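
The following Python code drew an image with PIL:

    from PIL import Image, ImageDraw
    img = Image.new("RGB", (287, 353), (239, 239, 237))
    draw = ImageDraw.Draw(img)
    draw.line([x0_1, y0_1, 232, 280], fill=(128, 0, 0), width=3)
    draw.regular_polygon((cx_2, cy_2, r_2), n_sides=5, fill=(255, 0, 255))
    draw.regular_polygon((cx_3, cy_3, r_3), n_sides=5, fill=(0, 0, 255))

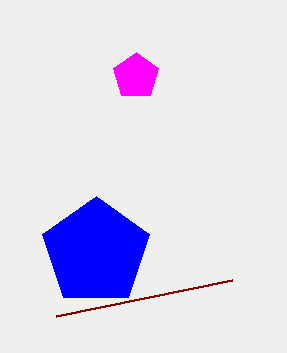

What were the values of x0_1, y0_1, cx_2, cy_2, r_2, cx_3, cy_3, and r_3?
x0_1 = 56
y0_1 = 316
cx_2 = 136
cy_2 = 76
r_2 = 24
cx_3 = 96
cy_3 = 252
r_3 = 56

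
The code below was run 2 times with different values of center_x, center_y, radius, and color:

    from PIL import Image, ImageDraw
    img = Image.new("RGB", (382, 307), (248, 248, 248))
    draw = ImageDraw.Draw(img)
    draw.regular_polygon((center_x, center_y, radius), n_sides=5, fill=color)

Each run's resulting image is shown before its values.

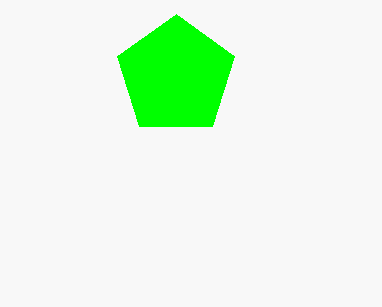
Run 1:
center_x = 176
center_y = 76
radius = 62
color = 'lime'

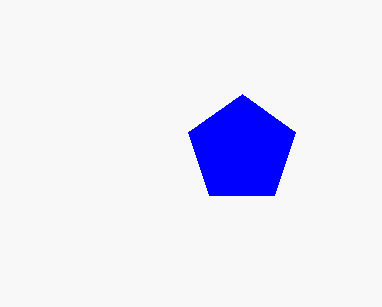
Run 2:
center_x = 242
center_y = 150
radius = 56
color = 'blue'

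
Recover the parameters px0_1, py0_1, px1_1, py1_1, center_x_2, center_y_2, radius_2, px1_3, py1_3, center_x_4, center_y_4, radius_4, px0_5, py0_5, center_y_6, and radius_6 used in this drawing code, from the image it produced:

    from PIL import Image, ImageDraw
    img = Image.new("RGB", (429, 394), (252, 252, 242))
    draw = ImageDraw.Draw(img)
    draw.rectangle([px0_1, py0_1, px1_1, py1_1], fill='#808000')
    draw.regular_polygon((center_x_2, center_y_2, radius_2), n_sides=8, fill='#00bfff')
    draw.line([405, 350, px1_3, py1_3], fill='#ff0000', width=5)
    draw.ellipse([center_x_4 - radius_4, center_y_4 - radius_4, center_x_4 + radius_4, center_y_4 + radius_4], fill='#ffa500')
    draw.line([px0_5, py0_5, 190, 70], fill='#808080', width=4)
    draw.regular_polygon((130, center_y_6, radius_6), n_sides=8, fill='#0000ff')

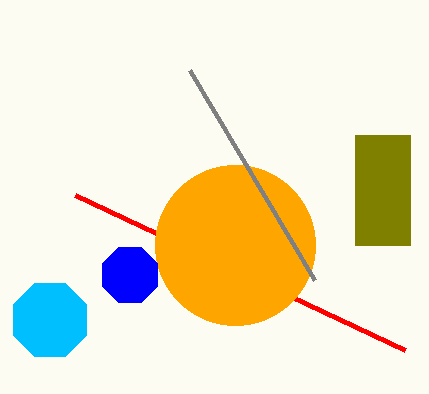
px0_1 = 355
py0_1 = 135
px1_1 = 410
py1_1 = 245
center_x_2 = 50
center_y_2 = 320
radius_2 = 40
px1_3 = 75
py1_3 = 195
center_x_4 = 235
center_y_4 = 245
radius_4 = 80
px0_5 = 315
py0_5 = 280
center_y_6 = 275
radius_6 = 30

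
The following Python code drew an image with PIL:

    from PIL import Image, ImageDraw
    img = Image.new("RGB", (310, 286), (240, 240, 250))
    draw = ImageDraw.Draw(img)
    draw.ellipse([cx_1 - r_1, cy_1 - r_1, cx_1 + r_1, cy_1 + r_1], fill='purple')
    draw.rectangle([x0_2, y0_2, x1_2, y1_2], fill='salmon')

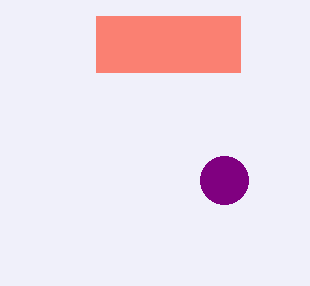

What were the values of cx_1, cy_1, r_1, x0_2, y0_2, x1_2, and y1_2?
cx_1 = 224
cy_1 = 180
r_1 = 24
x0_2 = 96
y0_2 = 16
x1_2 = 240
y1_2 = 72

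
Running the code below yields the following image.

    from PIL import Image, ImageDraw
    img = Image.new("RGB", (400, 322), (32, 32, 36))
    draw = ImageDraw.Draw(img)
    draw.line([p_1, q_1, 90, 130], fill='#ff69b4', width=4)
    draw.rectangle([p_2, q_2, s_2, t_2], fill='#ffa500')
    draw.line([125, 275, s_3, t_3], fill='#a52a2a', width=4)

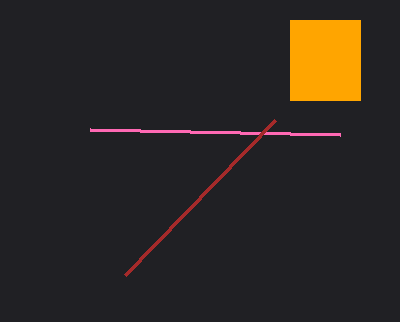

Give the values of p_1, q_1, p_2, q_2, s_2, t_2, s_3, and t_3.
p_1 = 340
q_1 = 135
p_2 = 290
q_2 = 20
s_2 = 360
t_2 = 100
s_3 = 275
t_3 = 120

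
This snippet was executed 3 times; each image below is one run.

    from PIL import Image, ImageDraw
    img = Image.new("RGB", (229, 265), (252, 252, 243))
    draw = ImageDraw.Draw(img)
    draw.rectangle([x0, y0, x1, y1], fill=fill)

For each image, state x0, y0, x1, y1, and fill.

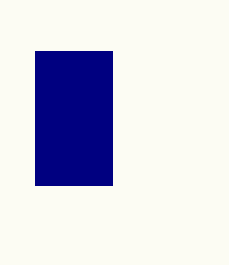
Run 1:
x0 = 35, y0 = 51, x1 = 112, y1 = 185, fill = 'navy'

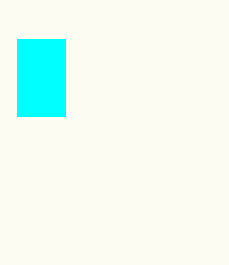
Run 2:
x0 = 17
y0 = 39
x1 = 65
y1 = 116
fill = 'cyan'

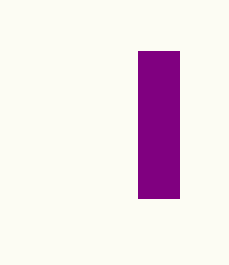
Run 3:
x0 = 138, y0 = 51, x1 = 179, y1 = 198, fill = 'purple'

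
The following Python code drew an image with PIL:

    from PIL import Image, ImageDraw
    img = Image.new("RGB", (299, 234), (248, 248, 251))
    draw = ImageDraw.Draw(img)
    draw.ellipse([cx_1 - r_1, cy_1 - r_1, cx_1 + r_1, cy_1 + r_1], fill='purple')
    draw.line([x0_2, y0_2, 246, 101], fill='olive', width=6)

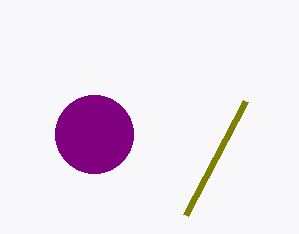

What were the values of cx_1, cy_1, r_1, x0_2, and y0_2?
cx_1 = 94
cy_1 = 134
r_1 = 39
x0_2 = 186
y0_2 = 215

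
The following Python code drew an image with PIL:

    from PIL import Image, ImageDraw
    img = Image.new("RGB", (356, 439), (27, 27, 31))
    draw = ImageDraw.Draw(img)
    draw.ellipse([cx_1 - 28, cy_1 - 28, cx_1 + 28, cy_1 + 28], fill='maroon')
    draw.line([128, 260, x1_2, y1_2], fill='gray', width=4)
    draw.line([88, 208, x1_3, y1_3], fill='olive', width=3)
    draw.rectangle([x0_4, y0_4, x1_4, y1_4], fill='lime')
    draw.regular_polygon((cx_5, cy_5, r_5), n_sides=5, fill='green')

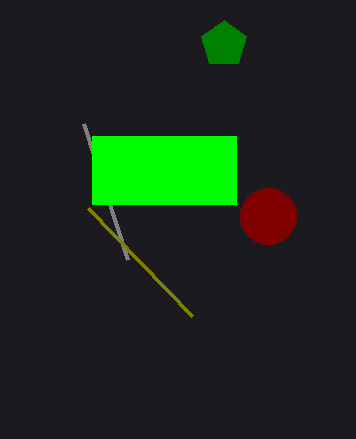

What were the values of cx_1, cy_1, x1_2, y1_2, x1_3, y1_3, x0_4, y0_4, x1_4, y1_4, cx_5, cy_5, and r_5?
cx_1 = 268; cy_1 = 216; x1_2 = 84; y1_2 = 124; x1_3 = 192; y1_3 = 316; x0_4 = 92; y0_4 = 136; x1_4 = 236; y1_4 = 204; cx_5 = 224; cy_5 = 44; r_5 = 24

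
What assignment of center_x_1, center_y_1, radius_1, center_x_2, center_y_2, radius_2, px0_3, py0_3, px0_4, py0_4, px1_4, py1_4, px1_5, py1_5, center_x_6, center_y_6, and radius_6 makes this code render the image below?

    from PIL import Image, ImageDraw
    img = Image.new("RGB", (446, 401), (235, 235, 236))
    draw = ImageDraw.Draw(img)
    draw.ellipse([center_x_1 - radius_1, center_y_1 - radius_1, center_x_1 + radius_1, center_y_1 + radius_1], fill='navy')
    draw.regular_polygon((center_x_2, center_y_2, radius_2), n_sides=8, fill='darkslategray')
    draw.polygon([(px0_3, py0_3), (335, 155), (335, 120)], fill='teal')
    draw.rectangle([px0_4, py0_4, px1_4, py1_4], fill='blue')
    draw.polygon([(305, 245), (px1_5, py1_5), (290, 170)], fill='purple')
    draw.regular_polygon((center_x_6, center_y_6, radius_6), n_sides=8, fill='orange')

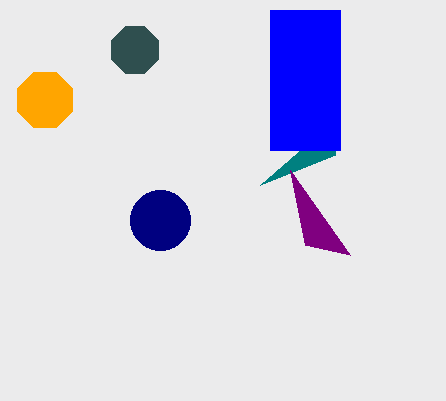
center_x_1 = 160, center_y_1 = 220, radius_1 = 30, center_x_2 = 135, center_y_2 = 50, radius_2 = 25, px0_3 = 260, py0_3 = 185, px0_4 = 270, py0_4 = 10, px1_4 = 340, py1_4 = 150, px1_5 = 350, py1_5 = 255, center_x_6 = 45, center_y_6 = 100, radius_6 = 30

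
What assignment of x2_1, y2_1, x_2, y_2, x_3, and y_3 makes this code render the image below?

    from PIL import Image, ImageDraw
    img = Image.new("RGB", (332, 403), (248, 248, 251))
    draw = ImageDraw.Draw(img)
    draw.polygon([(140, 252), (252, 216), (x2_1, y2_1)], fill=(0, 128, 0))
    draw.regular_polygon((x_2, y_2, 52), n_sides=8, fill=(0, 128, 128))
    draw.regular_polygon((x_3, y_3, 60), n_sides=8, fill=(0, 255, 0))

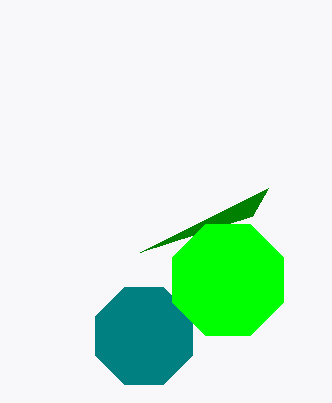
x2_1 = 268; y2_1 = 188; x_2 = 144; y_2 = 336; x_3 = 228; y_3 = 280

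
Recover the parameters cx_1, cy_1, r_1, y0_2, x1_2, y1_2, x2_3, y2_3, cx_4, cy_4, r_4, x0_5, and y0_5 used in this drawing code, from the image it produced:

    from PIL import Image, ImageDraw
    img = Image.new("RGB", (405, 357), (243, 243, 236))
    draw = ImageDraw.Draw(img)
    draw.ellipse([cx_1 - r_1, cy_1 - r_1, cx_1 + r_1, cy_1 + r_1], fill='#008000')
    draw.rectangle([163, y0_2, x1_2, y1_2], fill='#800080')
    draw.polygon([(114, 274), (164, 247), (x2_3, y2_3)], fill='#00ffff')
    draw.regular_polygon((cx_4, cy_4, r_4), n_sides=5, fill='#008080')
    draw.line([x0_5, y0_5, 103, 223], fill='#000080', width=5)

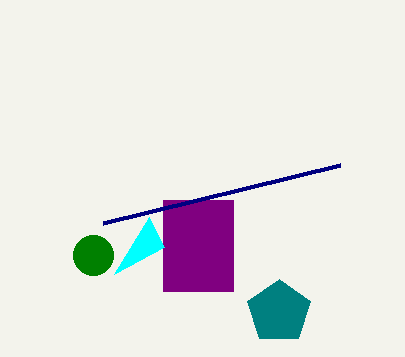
cx_1 = 93
cy_1 = 255
r_1 = 20
y0_2 = 200
x1_2 = 233
y1_2 = 291
x2_3 = 149
y2_3 = 217
cx_4 = 279
cy_4 = 312
r_4 = 33
x0_5 = 340
y0_5 = 165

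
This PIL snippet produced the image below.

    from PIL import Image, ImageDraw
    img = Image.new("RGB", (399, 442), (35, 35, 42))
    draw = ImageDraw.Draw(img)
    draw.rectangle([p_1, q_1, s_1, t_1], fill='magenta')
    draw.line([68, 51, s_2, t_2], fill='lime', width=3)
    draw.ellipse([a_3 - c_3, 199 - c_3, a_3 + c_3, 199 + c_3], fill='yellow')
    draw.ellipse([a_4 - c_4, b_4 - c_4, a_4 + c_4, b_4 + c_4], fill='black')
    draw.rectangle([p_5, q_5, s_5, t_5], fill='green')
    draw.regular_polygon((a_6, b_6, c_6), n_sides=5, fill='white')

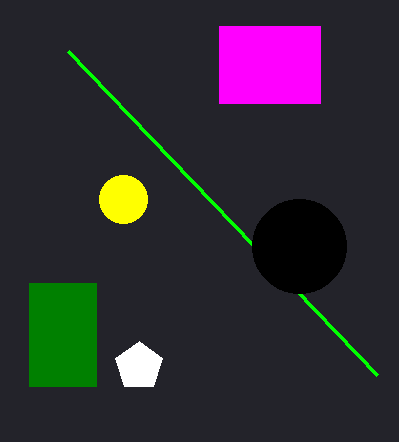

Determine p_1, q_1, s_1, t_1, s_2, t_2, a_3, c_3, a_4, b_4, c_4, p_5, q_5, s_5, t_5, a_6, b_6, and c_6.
p_1 = 219; q_1 = 26; s_1 = 320; t_1 = 103; s_2 = 377; t_2 = 375; a_3 = 123; c_3 = 24; a_4 = 299; b_4 = 246; c_4 = 47; p_5 = 29; q_5 = 283; s_5 = 96; t_5 = 386; a_6 = 139; b_6 = 366; c_6 = 25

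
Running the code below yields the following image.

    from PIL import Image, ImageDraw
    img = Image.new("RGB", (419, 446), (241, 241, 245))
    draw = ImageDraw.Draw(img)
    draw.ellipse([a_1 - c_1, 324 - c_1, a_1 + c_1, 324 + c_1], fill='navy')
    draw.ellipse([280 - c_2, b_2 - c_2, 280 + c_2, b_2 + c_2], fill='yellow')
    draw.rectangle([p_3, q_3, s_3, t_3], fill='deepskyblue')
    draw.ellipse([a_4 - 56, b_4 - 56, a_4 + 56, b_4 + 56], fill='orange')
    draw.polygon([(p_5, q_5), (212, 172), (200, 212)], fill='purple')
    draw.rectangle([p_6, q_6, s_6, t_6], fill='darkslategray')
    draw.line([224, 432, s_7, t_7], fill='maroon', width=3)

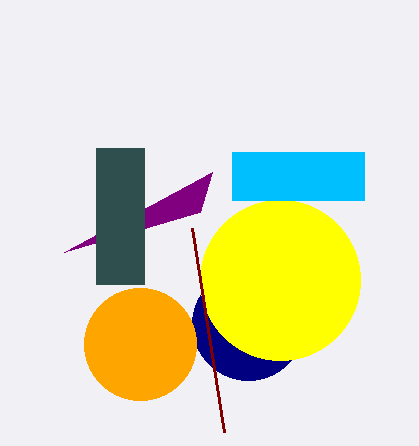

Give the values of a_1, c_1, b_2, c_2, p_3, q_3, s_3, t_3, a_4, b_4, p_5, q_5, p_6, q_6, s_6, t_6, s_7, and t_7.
a_1 = 248; c_1 = 56; b_2 = 280; c_2 = 80; p_3 = 232; q_3 = 152; s_3 = 364; t_3 = 200; a_4 = 140; b_4 = 344; p_5 = 64; q_5 = 252; p_6 = 96; q_6 = 148; s_6 = 144; t_6 = 284; s_7 = 192; t_7 = 228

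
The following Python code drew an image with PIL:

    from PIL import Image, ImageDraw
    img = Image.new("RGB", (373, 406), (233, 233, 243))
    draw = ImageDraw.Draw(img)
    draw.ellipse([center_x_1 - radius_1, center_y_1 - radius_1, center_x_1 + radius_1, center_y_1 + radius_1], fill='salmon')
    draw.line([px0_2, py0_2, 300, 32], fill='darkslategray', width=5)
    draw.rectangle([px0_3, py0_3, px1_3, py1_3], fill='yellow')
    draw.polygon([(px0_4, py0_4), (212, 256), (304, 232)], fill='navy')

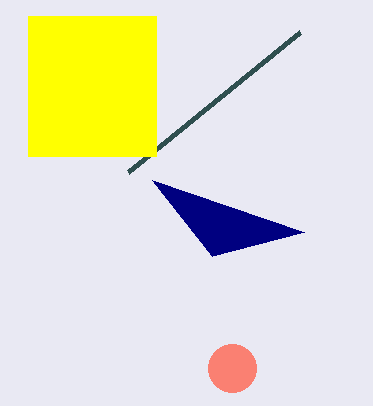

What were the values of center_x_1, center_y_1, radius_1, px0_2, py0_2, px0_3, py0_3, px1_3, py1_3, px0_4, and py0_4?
center_x_1 = 232
center_y_1 = 368
radius_1 = 24
px0_2 = 128
py0_2 = 172
px0_3 = 28
py0_3 = 16
px1_3 = 156
py1_3 = 156
px0_4 = 152
py0_4 = 180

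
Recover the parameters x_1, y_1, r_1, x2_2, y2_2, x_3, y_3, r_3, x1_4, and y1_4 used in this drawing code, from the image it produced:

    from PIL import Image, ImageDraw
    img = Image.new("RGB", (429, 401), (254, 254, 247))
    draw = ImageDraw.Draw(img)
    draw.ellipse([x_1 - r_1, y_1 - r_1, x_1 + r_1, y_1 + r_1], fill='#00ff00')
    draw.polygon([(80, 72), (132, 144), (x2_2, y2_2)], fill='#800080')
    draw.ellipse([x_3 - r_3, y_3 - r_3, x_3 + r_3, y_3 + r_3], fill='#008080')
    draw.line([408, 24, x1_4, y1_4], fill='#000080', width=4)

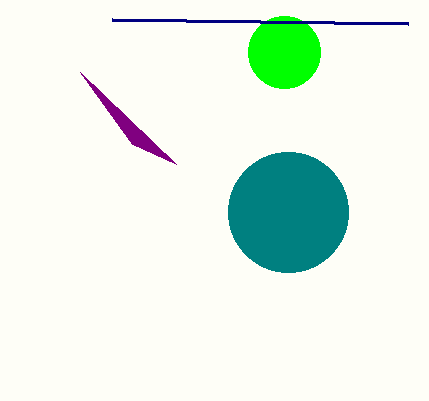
x_1 = 284, y_1 = 52, r_1 = 36, x2_2 = 176, y2_2 = 164, x_3 = 288, y_3 = 212, r_3 = 60, x1_4 = 112, y1_4 = 20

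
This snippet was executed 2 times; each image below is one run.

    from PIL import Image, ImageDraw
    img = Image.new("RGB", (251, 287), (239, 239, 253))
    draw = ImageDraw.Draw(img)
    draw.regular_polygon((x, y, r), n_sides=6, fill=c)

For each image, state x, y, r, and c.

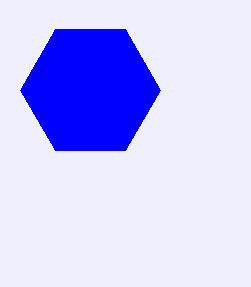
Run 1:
x = 90; y = 90; r = 70; c = 'blue'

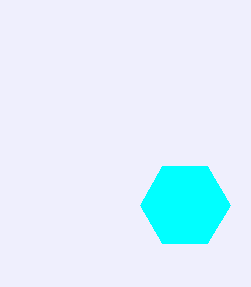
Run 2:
x = 185, y = 205, r = 45, c = 'cyan'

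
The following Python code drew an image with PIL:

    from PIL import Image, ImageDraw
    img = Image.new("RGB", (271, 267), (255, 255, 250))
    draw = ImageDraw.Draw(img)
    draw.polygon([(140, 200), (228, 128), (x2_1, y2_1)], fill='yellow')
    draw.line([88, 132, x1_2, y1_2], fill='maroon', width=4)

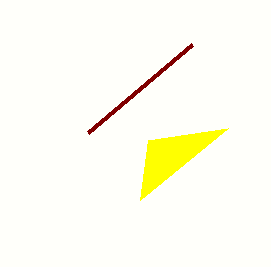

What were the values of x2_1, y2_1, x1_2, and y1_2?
x2_1 = 148
y2_1 = 140
x1_2 = 192
y1_2 = 44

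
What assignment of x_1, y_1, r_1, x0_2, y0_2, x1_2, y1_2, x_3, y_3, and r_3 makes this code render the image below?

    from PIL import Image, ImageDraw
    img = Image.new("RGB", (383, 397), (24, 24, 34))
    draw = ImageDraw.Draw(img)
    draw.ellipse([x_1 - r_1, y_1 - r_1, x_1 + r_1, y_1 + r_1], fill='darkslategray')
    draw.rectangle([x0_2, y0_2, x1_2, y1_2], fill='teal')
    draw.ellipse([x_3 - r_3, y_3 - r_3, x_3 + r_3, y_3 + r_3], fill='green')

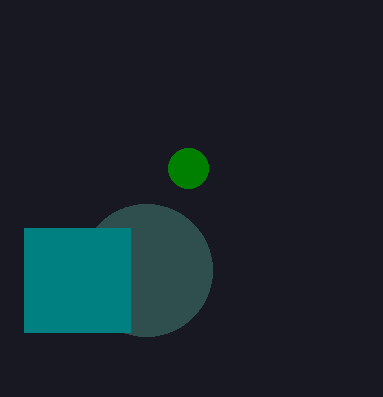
x_1 = 146
y_1 = 270
r_1 = 66
x0_2 = 24
y0_2 = 228
x1_2 = 130
y1_2 = 332
x_3 = 188
y_3 = 168
r_3 = 20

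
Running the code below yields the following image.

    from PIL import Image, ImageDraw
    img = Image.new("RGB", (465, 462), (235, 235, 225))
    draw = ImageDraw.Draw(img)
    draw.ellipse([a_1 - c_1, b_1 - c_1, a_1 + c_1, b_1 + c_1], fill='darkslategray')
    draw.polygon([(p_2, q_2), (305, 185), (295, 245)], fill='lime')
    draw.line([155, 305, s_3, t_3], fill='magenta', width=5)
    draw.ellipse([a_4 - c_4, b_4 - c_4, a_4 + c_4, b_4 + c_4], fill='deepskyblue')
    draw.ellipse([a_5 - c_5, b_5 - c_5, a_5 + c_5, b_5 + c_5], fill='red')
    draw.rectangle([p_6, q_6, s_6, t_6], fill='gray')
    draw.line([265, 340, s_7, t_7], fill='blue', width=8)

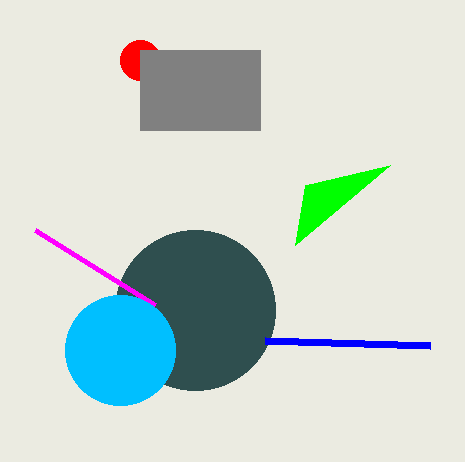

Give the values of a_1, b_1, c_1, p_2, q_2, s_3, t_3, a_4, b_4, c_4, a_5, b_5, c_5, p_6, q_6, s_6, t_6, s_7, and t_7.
a_1 = 195
b_1 = 310
c_1 = 80
p_2 = 390
q_2 = 165
s_3 = 35
t_3 = 230
a_4 = 120
b_4 = 350
c_4 = 55
a_5 = 140
b_5 = 60
c_5 = 20
p_6 = 140
q_6 = 50
s_6 = 260
t_6 = 130
s_7 = 430
t_7 = 345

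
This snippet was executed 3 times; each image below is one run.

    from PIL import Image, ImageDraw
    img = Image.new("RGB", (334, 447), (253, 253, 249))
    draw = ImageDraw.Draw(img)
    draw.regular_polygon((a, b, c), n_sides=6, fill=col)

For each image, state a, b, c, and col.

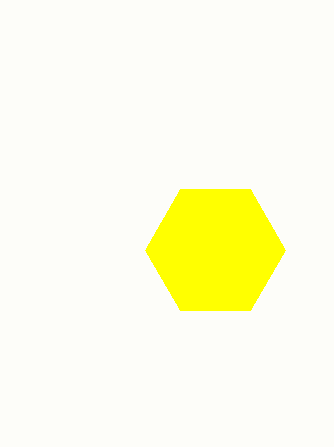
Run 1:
a = 215; b = 250; c = 70; col = 'yellow'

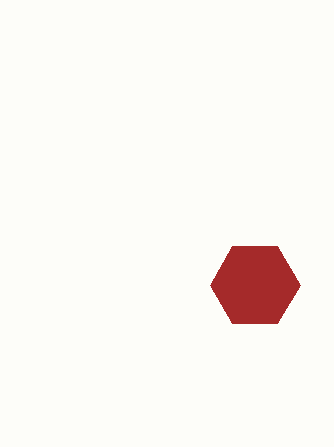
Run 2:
a = 255, b = 285, c = 45, col = 'brown'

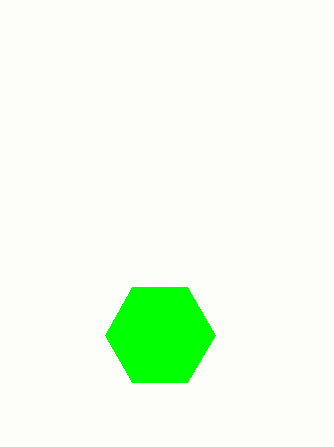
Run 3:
a = 160; b = 335; c = 55; col = 'lime'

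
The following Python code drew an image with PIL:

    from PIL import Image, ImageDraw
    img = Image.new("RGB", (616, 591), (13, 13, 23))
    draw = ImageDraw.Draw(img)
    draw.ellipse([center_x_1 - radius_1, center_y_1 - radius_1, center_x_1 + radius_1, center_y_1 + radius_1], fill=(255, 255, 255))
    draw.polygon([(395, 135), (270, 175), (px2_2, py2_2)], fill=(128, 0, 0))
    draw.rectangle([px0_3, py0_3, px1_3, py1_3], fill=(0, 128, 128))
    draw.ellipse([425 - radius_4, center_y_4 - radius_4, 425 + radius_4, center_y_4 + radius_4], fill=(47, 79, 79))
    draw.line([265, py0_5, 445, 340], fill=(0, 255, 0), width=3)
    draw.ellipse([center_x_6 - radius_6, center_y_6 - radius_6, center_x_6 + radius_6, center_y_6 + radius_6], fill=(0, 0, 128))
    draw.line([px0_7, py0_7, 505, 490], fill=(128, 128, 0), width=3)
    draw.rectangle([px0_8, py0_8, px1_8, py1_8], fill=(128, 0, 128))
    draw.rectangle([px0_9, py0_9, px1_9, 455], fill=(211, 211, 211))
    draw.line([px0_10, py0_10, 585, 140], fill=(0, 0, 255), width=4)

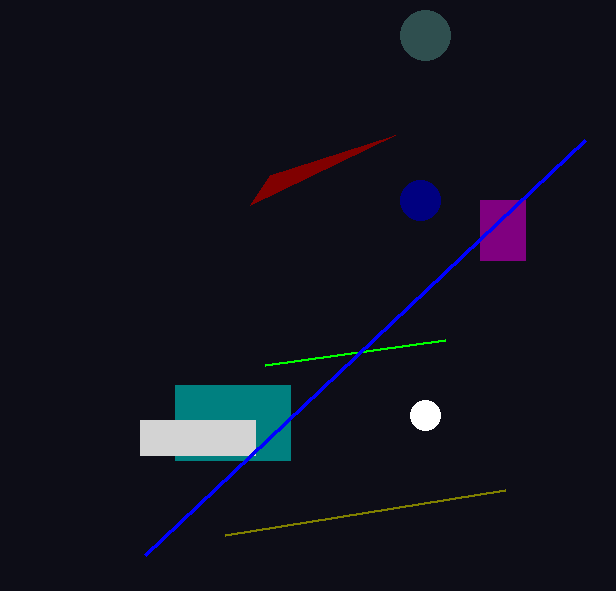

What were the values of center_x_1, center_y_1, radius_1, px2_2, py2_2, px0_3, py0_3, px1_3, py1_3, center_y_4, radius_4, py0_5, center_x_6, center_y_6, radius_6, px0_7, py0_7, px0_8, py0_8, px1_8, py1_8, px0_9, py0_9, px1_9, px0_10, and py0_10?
center_x_1 = 425; center_y_1 = 415; radius_1 = 15; px2_2 = 250; py2_2 = 205; px0_3 = 175; py0_3 = 385; px1_3 = 290; py1_3 = 460; center_y_4 = 35; radius_4 = 25; py0_5 = 365; center_x_6 = 420; center_y_6 = 200; radius_6 = 20; px0_7 = 225; py0_7 = 535; px0_8 = 480; py0_8 = 200; px1_8 = 525; py1_8 = 260; px0_9 = 140; py0_9 = 420; px1_9 = 255; px0_10 = 145; py0_10 = 555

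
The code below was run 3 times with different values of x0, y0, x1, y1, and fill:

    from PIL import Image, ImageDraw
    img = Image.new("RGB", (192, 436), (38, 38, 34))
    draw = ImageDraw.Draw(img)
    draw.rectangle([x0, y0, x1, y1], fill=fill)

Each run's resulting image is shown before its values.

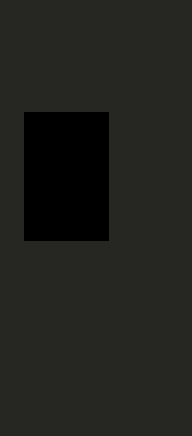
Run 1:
x0 = 24, y0 = 112, x1 = 108, y1 = 240, fill = 'black'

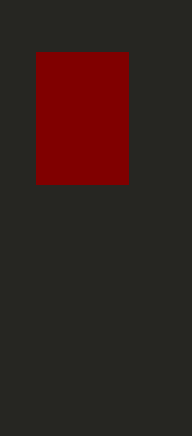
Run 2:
x0 = 36, y0 = 52, x1 = 128, y1 = 184, fill = 'maroon'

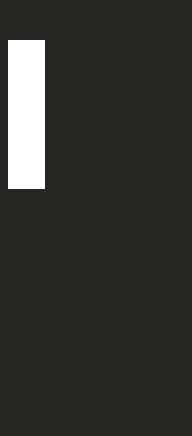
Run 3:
x0 = 8
y0 = 40
x1 = 44
y1 = 188
fill = 'white'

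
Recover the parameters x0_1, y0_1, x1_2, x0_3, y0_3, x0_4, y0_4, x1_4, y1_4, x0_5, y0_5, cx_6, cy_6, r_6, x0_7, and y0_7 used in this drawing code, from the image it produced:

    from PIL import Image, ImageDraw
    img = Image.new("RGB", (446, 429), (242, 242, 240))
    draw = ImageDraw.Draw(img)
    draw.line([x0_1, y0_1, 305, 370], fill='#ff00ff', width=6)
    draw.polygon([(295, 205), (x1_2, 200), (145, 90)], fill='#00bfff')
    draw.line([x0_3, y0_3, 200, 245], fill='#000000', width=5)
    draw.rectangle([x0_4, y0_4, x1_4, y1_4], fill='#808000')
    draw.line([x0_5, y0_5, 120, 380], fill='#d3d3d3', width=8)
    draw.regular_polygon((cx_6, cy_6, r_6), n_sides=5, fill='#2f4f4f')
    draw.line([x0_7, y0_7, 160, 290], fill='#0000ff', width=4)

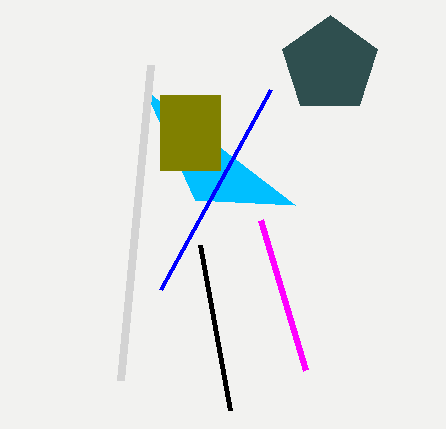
x0_1 = 260; y0_1 = 220; x1_2 = 195; x0_3 = 230; y0_3 = 410; x0_4 = 160; y0_4 = 95; x1_4 = 220; y1_4 = 170; x0_5 = 150; y0_5 = 65; cx_6 = 330; cy_6 = 65; r_6 = 50; x0_7 = 270; y0_7 = 90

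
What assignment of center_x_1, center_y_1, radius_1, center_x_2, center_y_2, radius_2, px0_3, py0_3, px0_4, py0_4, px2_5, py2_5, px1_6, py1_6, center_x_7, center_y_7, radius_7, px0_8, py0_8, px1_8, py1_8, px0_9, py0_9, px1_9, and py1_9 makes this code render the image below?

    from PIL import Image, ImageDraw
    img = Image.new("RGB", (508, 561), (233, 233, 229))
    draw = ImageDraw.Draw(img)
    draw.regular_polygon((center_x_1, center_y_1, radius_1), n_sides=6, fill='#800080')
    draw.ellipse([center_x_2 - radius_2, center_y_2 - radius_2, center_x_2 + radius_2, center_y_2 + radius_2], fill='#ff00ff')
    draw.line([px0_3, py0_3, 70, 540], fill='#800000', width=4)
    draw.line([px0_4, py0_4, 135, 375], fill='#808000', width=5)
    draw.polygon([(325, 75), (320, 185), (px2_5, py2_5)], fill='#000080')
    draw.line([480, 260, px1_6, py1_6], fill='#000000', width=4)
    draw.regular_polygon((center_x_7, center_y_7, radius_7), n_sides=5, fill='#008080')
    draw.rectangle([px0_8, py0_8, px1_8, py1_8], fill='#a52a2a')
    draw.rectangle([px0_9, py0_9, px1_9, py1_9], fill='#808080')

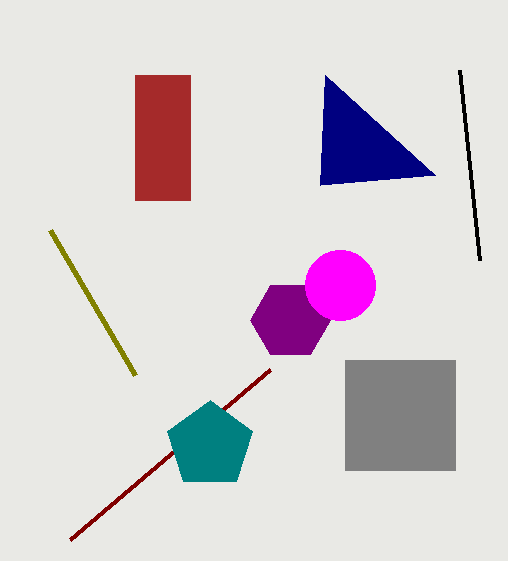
center_x_1 = 290, center_y_1 = 320, radius_1 = 40, center_x_2 = 340, center_y_2 = 285, radius_2 = 35, px0_3 = 270, py0_3 = 370, px0_4 = 50, py0_4 = 230, px2_5 = 435, py2_5 = 175, px1_6 = 460, py1_6 = 70, center_x_7 = 210, center_y_7 = 445, radius_7 = 45, px0_8 = 135, py0_8 = 75, px1_8 = 190, py1_8 = 200, px0_9 = 345, py0_9 = 360, px1_9 = 455, py1_9 = 470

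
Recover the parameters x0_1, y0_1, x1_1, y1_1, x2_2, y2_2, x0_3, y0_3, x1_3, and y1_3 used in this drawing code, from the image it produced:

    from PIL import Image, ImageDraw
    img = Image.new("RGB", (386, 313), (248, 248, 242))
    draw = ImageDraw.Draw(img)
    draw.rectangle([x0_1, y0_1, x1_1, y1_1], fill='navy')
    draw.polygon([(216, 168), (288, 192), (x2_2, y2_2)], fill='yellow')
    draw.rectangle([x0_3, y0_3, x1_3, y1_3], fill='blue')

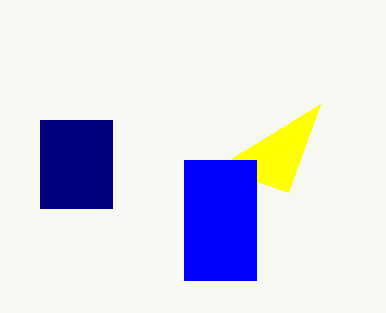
x0_1 = 40
y0_1 = 120
x1_1 = 112
y1_1 = 208
x2_2 = 320
y2_2 = 104
x0_3 = 184
y0_3 = 160
x1_3 = 256
y1_3 = 280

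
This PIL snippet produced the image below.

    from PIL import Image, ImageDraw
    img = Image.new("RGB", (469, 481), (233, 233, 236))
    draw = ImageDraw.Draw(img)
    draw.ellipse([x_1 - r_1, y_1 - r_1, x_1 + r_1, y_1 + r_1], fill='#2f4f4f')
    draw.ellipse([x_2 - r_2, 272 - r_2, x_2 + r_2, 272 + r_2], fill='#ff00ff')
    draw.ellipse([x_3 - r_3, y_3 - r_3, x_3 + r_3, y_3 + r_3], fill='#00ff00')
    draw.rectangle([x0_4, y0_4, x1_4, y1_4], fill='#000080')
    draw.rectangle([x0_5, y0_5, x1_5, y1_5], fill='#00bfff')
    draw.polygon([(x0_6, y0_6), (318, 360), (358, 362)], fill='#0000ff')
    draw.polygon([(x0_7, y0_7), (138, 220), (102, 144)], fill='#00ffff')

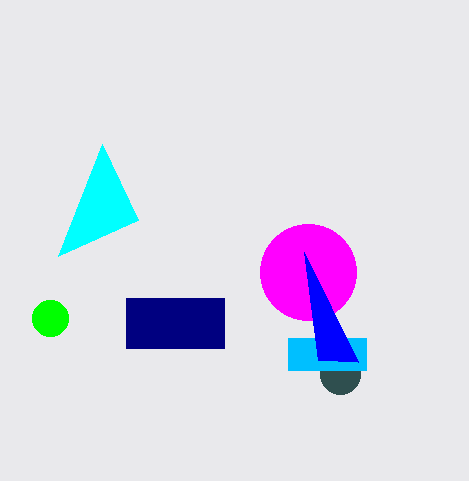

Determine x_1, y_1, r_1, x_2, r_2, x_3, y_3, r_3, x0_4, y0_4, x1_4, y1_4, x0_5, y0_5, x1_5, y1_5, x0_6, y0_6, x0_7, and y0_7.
x_1 = 340
y_1 = 374
r_1 = 20
x_2 = 308
r_2 = 48
x_3 = 50
y_3 = 318
r_3 = 18
x0_4 = 126
y0_4 = 298
x1_4 = 224
y1_4 = 348
x0_5 = 288
y0_5 = 338
x1_5 = 366
y1_5 = 370
x0_6 = 304
y0_6 = 252
x0_7 = 58
y0_7 = 256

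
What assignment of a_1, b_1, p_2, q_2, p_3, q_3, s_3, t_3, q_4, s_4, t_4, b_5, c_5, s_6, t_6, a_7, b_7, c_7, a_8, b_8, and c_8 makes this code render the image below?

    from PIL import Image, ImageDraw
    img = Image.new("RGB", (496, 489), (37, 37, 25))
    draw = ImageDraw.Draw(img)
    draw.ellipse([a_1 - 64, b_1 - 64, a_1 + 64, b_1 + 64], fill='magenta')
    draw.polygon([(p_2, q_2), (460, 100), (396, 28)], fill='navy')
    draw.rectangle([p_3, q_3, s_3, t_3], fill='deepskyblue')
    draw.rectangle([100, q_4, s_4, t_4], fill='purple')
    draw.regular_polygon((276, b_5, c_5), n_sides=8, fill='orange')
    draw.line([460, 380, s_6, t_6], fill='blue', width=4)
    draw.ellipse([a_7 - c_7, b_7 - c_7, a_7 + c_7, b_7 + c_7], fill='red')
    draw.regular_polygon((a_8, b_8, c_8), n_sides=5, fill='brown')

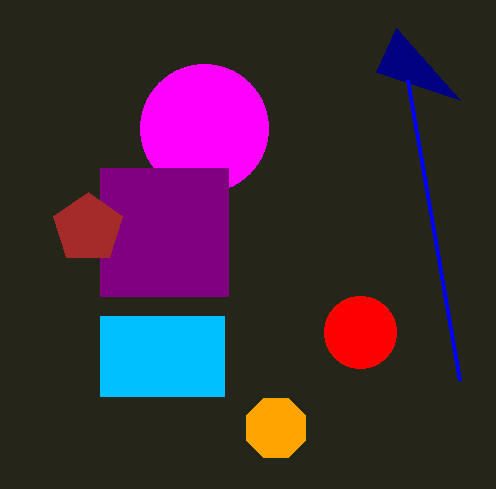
a_1 = 204; b_1 = 128; p_2 = 376; q_2 = 72; p_3 = 100; q_3 = 316; s_3 = 224; t_3 = 396; q_4 = 168; s_4 = 228; t_4 = 296; b_5 = 428; c_5 = 32; s_6 = 408; t_6 = 80; a_7 = 360; b_7 = 332; c_7 = 36; a_8 = 88; b_8 = 228; c_8 = 36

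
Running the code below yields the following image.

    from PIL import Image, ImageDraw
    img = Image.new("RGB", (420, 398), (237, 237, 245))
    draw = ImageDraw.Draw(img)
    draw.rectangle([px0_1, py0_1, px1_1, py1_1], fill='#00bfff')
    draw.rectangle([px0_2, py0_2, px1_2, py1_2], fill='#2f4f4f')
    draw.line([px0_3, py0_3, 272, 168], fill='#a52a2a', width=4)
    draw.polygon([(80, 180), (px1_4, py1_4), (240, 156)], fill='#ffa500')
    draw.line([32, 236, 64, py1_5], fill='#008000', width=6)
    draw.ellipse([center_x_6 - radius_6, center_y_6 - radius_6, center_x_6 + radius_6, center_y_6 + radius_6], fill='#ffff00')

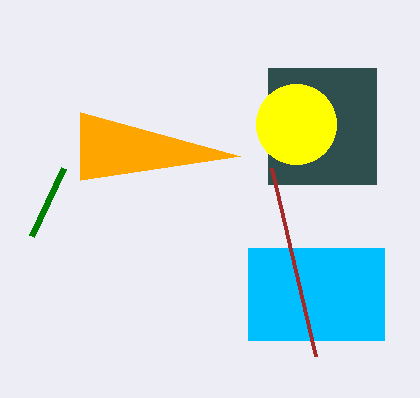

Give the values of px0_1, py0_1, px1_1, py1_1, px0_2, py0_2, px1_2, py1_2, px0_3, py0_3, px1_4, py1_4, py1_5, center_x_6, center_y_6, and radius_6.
px0_1 = 248, py0_1 = 248, px1_1 = 384, py1_1 = 340, px0_2 = 268, py0_2 = 68, px1_2 = 376, py1_2 = 184, px0_3 = 316, py0_3 = 356, px1_4 = 80, py1_4 = 112, py1_5 = 168, center_x_6 = 296, center_y_6 = 124, radius_6 = 40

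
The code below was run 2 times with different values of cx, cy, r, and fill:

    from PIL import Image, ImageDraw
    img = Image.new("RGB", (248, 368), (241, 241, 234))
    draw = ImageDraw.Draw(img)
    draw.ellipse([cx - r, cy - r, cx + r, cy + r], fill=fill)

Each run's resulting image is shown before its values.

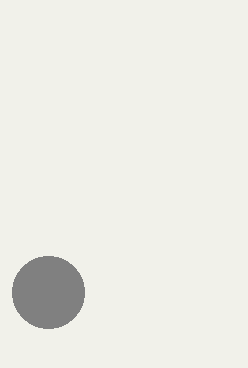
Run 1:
cx = 48, cy = 292, r = 36, fill = 'gray'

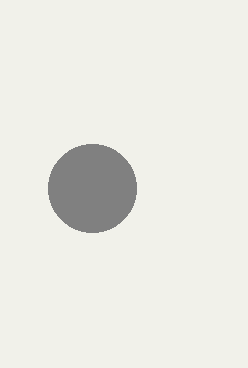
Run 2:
cx = 92, cy = 188, r = 44, fill = 'gray'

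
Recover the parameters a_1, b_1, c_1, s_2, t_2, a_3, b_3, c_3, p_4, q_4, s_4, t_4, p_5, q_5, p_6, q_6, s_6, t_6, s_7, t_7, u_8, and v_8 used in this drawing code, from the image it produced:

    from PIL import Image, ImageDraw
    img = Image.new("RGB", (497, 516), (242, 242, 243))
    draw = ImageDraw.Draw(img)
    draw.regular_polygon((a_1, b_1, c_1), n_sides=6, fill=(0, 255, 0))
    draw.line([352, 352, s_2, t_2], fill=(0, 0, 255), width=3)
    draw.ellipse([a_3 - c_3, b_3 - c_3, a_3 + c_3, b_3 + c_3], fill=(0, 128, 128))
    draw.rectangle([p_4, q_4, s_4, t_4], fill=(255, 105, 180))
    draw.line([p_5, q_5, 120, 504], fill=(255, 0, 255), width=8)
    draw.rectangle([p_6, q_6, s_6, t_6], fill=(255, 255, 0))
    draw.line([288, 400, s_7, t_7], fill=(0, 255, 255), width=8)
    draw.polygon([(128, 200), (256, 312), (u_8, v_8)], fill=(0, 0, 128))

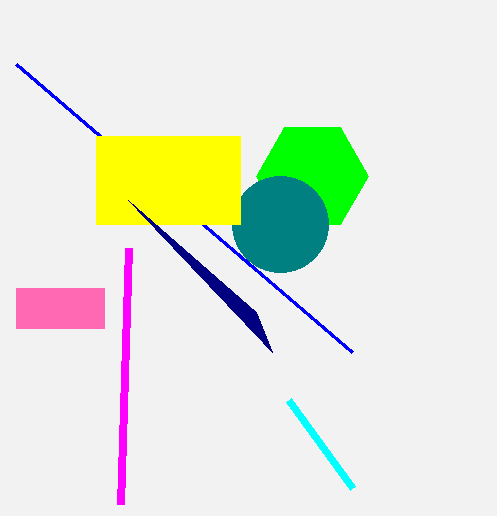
a_1 = 312
b_1 = 176
c_1 = 56
s_2 = 16
t_2 = 64
a_3 = 280
b_3 = 224
c_3 = 48
p_4 = 16
q_4 = 288
s_4 = 104
t_4 = 328
p_5 = 128
q_5 = 248
p_6 = 96
q_6 = 136
s_6 = 240
t_6 = 224
s_7 = 352
t_7 = 488
u_8 = 272
v_8 = 352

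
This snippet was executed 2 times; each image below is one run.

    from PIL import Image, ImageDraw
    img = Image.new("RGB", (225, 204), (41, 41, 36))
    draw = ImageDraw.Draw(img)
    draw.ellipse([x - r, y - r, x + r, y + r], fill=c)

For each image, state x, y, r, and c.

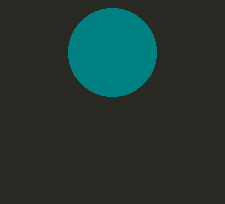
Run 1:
x = 112
y = 52
r = 44
c = 'teal'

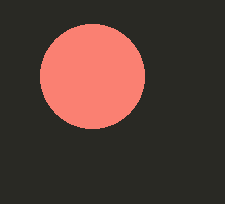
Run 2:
x = 92; y = 76; r = 52; c = 'salmon'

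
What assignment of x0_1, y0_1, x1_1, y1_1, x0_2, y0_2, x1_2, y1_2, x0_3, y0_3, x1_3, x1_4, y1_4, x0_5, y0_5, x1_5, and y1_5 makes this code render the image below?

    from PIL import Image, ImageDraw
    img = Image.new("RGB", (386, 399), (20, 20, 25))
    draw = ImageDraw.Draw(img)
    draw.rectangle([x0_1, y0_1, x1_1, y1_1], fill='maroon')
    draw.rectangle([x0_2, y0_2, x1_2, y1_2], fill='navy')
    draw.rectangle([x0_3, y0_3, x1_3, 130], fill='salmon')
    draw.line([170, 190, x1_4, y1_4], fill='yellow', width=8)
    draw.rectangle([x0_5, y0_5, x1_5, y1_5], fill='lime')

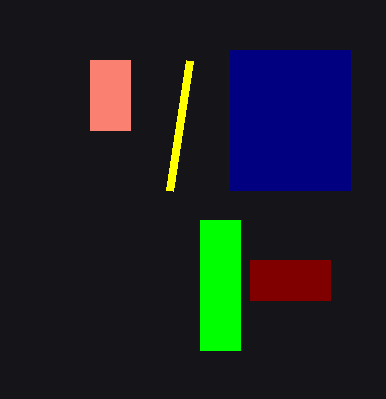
x0_1 = 250
y0_1 = 260
x1_1 = 330
y1_1 = 300
x0_2 = 230
y0_2 = 50
x1_2 = 350
y1_2 = 190
x0_3 = 90
y0_3 = 60
x1_3 = 130
x1_4 = 190
y1_4 = 60
x0_5 = 200
y0_5 = 220
x1_5 = 240
y1_5 = 350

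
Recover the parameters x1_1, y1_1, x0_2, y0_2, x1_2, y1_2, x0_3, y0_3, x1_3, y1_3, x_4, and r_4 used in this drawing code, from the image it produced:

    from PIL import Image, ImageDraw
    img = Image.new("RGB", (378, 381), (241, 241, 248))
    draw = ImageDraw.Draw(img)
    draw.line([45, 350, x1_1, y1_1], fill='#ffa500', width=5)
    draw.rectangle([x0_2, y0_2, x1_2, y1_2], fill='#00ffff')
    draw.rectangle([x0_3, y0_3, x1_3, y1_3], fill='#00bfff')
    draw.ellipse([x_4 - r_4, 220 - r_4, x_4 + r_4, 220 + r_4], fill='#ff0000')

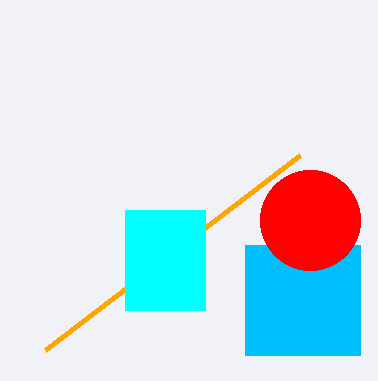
x1_1 = 300; y1_1 = 155; x0_2 = 125; y0_2 = 210; x1_2 = 205; y1_2 = 310; x0_3 = 245; y0_3 = 245; x1_3 = 360; y1_3 = 355; x_4 = 310; r_4 = 50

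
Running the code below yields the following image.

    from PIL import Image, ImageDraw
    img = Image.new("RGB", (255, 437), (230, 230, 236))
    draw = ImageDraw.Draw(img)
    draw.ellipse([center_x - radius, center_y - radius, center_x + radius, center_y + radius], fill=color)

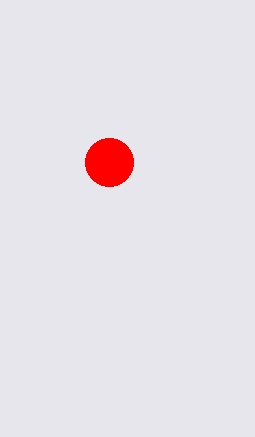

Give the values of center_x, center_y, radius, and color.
center_x = 109, center_y = 162, radius = 24, color = 'red'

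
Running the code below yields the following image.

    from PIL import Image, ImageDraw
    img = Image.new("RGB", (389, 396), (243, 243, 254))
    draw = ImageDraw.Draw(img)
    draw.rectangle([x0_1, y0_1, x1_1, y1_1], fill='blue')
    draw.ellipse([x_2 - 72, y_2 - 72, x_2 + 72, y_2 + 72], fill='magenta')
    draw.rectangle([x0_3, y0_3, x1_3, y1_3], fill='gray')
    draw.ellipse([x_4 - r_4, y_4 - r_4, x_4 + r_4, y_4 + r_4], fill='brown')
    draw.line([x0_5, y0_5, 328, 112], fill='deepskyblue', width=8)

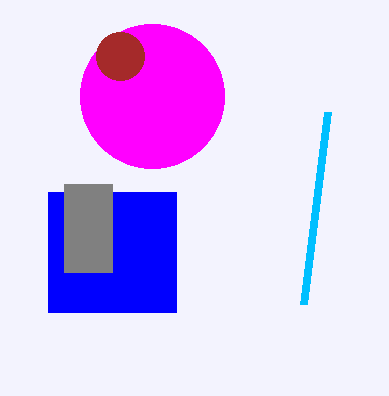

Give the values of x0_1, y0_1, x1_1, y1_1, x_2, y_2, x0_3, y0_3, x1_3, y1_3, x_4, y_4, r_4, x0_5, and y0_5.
x0_1 = 48, y0_1 = 192, x1_1 = 176, y1_1 = 312, x_2 = 152, y_2 = 96, x0_3 = 64, y0_3 = 184, x1_3 = 112, y1_3 = 272, x_4 = 120, y_4 = 56, r_4 = 24, x0_5 = 304, y0_5 = 304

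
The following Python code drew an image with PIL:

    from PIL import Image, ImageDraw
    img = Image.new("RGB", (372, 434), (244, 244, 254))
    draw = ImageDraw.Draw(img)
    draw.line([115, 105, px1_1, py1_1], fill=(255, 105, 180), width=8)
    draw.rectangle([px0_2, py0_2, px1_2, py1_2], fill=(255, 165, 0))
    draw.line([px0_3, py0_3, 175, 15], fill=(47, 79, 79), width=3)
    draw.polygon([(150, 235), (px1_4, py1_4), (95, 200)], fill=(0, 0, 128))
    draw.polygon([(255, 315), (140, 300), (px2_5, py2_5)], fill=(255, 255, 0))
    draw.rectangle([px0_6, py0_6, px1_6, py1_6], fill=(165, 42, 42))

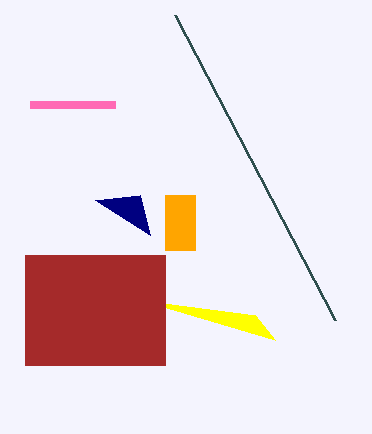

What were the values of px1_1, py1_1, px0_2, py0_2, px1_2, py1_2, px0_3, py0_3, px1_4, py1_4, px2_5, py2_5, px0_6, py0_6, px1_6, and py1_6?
px1_1 = 30
py1_1 = 105
px0_2 = 165
py0_2 = 195
px1_2 = 195
py1_2 = 250
px0_3 = 335
py0_3 = 320
px1_4 = 140
py1_4 = 195
px2_5 = 275
py2_5 = 340
px0_6 = 25
py0_6 = 255
px1_6 = 165
py1_6 = 365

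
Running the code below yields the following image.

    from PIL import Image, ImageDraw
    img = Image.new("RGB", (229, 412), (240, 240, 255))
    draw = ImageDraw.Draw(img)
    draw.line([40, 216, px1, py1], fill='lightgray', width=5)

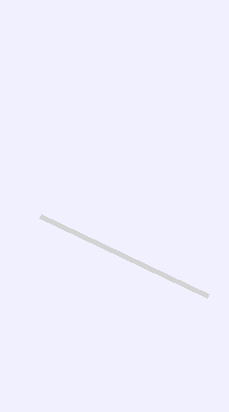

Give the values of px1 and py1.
px1 = 208; py1 = 296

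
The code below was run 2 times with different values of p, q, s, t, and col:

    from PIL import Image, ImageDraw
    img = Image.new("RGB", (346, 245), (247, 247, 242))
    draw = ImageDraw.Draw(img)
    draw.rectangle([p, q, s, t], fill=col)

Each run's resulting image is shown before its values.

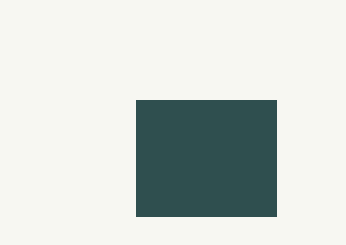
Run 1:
p = 136; q = 100; s = 276; t = 216; col = 'darkslategray'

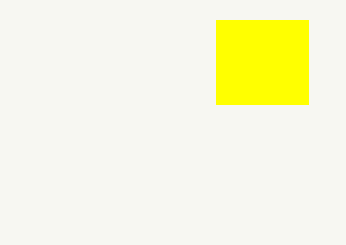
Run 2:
p = 216; q = 20; s = 308; t = 104; col = 'yellow'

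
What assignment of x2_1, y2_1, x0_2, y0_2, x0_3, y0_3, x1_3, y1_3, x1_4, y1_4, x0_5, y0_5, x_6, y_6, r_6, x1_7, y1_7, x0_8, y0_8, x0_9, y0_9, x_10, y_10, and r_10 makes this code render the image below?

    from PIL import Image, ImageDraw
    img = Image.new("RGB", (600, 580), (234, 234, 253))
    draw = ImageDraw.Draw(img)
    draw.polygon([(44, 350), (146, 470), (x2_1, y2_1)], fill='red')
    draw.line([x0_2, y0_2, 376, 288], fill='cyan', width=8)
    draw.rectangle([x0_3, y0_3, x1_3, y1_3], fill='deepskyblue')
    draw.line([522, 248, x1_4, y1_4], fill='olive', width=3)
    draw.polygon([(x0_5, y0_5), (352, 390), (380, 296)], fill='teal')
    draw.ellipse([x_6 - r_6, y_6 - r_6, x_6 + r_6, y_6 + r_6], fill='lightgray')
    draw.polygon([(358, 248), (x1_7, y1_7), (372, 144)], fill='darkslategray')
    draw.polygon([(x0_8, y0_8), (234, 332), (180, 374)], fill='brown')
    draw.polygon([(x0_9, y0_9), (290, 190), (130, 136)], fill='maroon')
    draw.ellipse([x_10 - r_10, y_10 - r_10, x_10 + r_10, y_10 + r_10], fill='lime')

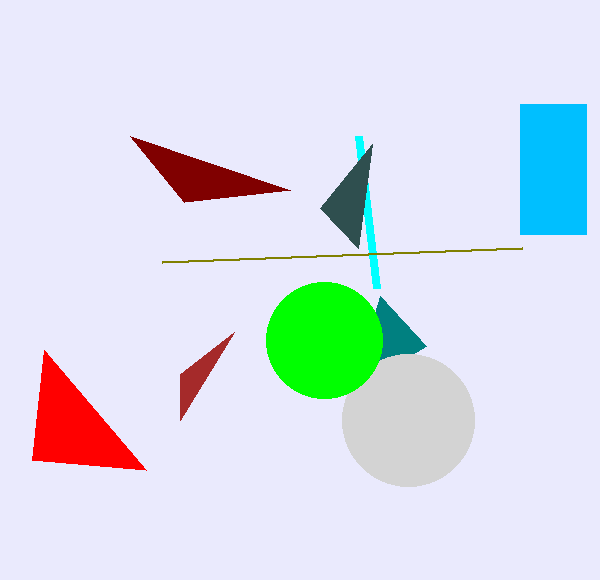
x2_1 = 32
y2_1 = 460
x0_2 = 358
y0_2 = 136
x0_3 = 520
y0_3 = 104
x1_3 = 586
y1_3 = 234
x1_4 = 162
y1_4 = 262
x0_5 = 426
y0_5 = 346
x_6 = 408
y_6 = 420
r_6 = 66
x1_7 = 320
y1_7 = 208
x0_8 = 180
y0_8 = 420
x0_9 = 184
y0_9 = 202
x_10 = 324
y_10 = 340
r_10 = 58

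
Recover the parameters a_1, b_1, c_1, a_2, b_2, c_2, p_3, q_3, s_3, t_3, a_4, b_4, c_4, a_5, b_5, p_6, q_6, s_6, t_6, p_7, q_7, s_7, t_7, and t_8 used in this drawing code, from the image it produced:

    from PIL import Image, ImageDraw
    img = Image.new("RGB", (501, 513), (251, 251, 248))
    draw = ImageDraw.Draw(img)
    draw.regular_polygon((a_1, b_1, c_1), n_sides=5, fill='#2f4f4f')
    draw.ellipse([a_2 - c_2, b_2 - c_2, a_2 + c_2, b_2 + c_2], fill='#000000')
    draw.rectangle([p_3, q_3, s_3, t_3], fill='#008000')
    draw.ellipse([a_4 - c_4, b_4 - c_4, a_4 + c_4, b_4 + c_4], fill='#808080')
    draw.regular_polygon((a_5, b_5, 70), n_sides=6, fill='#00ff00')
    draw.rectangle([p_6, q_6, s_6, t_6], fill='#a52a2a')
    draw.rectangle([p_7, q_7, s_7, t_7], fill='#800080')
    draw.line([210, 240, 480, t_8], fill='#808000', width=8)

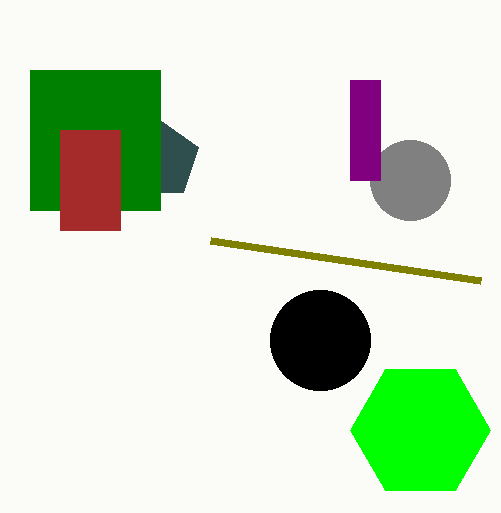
a_1 = 160
b_1 = 160
c_1 = 40
a_2 = 320
b_2 = 340
c_2 = 50
p_3 = 30
q_3 = 70
s_3 = 160
t_3 = 210
a_4 = 410
b_4 = 180
c_4 = 40
a_5 = 420
b_5 = 430
p_6 = 60
q_6 = 130
s_6 = 120
t_6 = 230
p_7 = 350
q_7 = 80
s_7 = 380
t_7 = 180
t_8 = 280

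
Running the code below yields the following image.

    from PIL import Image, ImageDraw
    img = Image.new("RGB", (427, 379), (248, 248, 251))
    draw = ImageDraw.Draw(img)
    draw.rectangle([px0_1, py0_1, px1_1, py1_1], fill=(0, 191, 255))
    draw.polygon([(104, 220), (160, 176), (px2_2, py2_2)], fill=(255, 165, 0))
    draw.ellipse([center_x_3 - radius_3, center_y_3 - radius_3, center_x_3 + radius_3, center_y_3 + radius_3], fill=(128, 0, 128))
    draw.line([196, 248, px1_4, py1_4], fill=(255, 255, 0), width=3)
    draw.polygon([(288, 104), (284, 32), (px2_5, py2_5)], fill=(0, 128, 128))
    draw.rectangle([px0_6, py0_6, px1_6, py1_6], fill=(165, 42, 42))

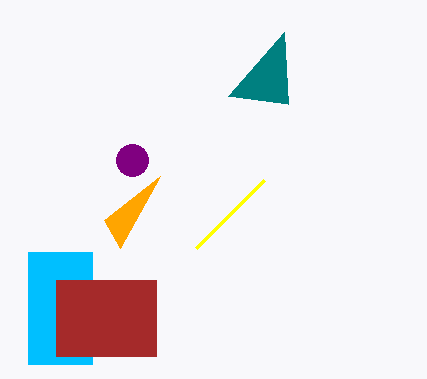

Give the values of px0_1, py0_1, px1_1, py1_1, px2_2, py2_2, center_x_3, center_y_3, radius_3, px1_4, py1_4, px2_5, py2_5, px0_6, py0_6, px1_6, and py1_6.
px0_1 = 28
py0_1 = 252
px1_1 = 92
py1_1 = 364
px2_2 = 120
py2_2 = 248
center_x_3 = 132
center_y_3 = 160
radius_3 = 16
px1_4 = 264
py1_4 = 180
px2_5 = 228
py2_5 = 96
px0_6 = 56
py0_6 = 280
px1_6 = 156
py1_6 = 356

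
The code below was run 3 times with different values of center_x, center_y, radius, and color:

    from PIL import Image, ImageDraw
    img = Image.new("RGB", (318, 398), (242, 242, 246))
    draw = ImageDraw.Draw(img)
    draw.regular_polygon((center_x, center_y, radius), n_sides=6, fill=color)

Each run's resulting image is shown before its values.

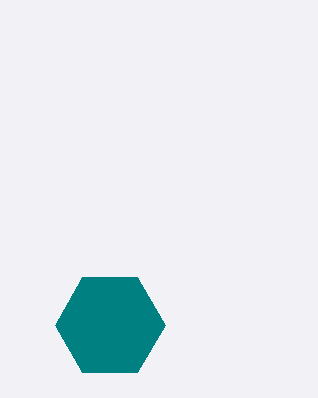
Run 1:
center_x = 110, center_y = 325, radius = 55, color = 'teal'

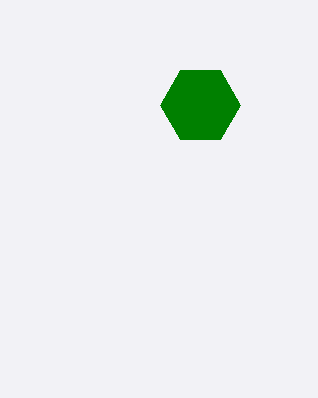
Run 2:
center_x = 200
center_y = 105
radius = 40
color = 'green'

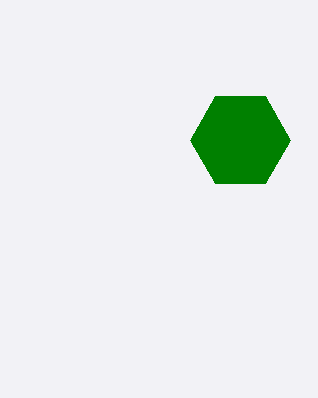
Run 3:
center_x = 240
center_y = 140
radius = 50
color = 'green'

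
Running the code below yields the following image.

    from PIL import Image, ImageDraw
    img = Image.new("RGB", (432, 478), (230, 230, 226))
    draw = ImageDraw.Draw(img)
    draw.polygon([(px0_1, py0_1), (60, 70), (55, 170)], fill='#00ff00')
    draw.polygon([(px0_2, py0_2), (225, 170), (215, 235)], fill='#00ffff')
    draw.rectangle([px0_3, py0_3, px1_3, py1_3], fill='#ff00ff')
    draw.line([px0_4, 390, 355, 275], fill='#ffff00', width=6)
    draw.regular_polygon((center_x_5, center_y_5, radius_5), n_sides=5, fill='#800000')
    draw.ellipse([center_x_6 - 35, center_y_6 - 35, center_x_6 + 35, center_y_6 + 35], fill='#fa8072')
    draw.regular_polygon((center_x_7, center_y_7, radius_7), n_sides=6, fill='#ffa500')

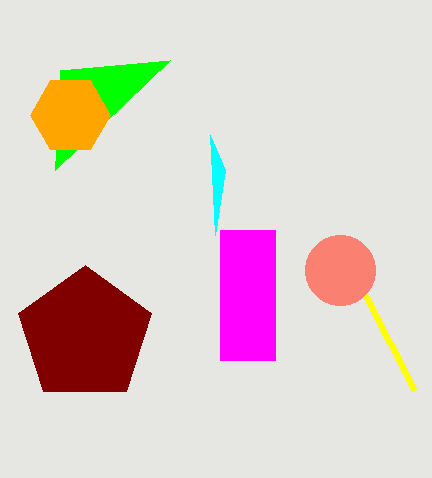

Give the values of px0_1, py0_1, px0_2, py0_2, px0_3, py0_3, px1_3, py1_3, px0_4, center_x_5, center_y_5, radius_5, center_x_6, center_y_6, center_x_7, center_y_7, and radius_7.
px0_1 = 170
py0_1 = 60
px0_2 = 210
py0_2 = 135
px0_3 = 220
py0_3 = 230
px1_3 = 275
py1_3 = 360
px0_4 = 415
center_x_5 = 85
center_y_5 = 335
radius_5 = 70
center_x_6 = 340
center_y_6 = 270
center_x_7 = 70
center_y_7 = 115
radius_7 = 40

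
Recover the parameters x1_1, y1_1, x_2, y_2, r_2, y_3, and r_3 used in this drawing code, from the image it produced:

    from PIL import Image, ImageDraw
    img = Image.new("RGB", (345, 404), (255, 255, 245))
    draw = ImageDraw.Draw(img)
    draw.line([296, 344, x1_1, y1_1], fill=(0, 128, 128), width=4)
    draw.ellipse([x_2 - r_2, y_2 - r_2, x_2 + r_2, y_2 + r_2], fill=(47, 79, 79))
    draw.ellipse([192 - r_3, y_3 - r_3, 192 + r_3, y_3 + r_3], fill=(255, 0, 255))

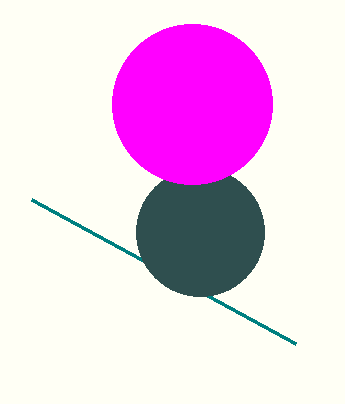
x1_1 = 32, y1_1 = 200, x_2 = 200, y_2 = 232, r_2 = 64, y_3 = 104, r_3 = 80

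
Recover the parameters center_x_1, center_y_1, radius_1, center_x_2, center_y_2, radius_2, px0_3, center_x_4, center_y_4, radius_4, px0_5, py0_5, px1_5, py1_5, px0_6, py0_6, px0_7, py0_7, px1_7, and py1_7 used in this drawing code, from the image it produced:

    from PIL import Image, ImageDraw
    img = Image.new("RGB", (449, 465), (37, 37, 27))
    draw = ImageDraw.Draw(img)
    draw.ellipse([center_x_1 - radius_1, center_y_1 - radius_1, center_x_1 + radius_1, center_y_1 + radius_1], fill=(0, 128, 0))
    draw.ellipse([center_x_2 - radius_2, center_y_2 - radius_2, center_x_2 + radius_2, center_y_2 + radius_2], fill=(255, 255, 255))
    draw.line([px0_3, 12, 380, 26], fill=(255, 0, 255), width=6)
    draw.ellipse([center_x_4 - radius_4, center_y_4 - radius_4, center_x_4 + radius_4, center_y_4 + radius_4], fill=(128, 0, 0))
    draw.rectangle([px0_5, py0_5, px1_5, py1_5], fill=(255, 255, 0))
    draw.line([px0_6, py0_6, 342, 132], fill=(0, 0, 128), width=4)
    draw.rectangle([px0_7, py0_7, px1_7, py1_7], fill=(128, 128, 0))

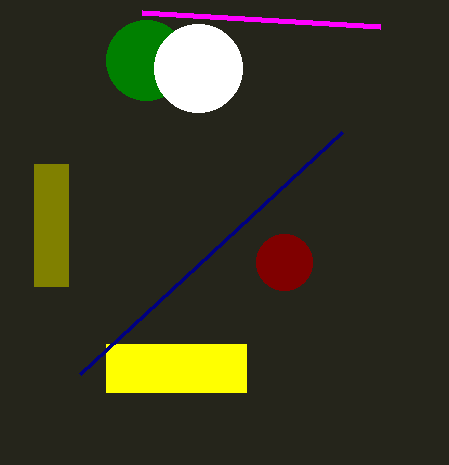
center_x_1 = 146; center_y_1 = 60; radius_1 = 40; center_x_2 = 198; center_y_2 = 68; radius_2 = 44; px0_3 = 142; center_x_4 = 284; center_y_4 = 262; radius_4 = 28; px0_5 = 106; py0_5 = 344; px1_5 = 246; py1_5 = 392; px0_6 = 80; py0_6 = 374; px0_7 = 34; py0_7 = 164; px1_7 = 68; py1_7 = 286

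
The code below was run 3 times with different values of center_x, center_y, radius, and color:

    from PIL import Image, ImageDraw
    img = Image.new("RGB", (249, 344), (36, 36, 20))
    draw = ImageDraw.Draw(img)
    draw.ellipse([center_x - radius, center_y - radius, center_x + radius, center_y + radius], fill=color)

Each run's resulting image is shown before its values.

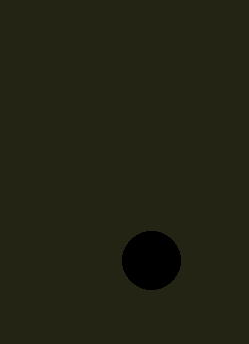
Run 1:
center_x = 151; center_y = 260; radius = 29; color = 'black'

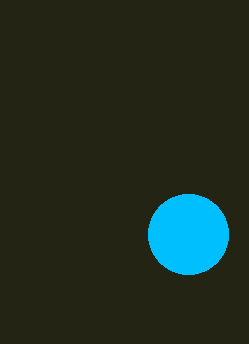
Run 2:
center_x = 188; center_y = 234; radius = 40; color = 'deepskyblue'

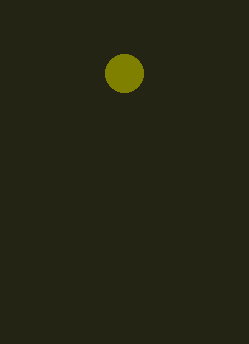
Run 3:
center_x = 124; center_y = 73; radius = 19; color = 'olive'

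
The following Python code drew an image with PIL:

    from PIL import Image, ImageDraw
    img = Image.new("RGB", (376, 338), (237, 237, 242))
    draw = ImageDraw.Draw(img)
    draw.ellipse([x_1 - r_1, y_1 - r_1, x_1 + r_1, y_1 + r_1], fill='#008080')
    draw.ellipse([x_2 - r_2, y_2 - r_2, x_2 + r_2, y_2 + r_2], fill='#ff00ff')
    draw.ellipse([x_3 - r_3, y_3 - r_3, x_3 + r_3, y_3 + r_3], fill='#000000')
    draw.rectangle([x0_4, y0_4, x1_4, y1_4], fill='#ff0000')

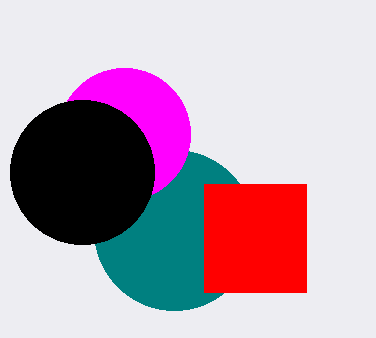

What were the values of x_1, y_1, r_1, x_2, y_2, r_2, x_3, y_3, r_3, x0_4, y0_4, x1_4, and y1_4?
x_1 = 174; y_1 = 230; r_1 = 80; x_2 = 124; y_2 = 134; r_2 = 66; x_3 = 82; y_3 = 172; r_3 = 72; x0_4 = 204; y0_4 = 184; x1_4 = 306; y1_4 = 292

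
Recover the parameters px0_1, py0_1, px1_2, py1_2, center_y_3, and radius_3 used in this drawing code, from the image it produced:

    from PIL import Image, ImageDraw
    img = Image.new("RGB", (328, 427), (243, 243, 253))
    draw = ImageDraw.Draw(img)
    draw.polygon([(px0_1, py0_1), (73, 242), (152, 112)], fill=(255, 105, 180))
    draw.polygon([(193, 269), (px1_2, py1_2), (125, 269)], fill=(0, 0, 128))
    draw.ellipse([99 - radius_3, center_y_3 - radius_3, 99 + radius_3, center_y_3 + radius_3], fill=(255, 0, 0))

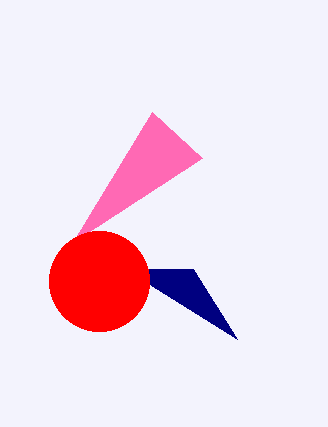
px0_1 = 202
py0_1 = 158
px1_2 = 237
py1_2 = 339
center_y_3 = 281
radius_3 = 50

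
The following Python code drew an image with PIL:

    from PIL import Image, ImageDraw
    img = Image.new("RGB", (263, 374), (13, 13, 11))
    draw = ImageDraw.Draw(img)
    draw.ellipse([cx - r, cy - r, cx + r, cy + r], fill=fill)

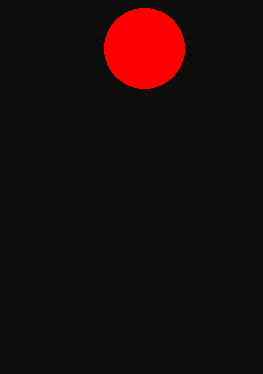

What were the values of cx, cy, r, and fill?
cx = 144
cy = 48
r = 40
fill = 'red'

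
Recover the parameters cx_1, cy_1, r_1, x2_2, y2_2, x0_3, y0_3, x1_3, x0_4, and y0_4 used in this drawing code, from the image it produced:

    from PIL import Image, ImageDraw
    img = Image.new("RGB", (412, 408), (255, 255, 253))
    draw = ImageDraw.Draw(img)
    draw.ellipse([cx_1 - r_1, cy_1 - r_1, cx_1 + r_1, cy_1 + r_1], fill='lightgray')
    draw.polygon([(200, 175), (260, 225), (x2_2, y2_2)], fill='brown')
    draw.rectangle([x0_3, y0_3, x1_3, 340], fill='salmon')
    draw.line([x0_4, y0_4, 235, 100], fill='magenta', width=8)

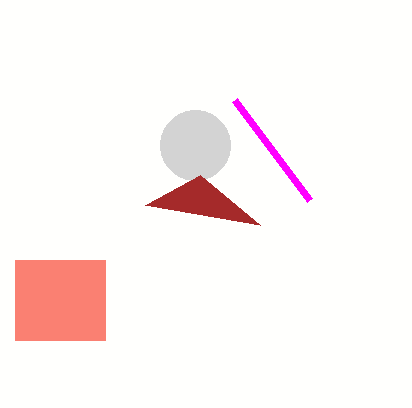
cx_1 = 195; cy_1 = 145; r_1 = 35; x2_2 = 145; y2_2 = 205; x0_3 = 15; y0_3 = 260; x1_3 = 105; x0_4 = 310; y0_4 = 200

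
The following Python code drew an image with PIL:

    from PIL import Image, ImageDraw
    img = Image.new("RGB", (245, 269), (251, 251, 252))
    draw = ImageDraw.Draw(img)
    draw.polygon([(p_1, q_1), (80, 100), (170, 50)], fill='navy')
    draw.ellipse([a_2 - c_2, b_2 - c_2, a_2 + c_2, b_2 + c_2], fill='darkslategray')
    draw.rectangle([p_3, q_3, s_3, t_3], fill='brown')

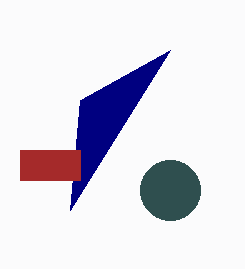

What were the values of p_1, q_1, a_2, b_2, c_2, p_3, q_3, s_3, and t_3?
p_1 = 70
q_1 = 210
a_2 = 170
b_2 = 190
c_2 = 30
p_3 = 20
q_3 = 150
s_3 = 80
t_3 = 180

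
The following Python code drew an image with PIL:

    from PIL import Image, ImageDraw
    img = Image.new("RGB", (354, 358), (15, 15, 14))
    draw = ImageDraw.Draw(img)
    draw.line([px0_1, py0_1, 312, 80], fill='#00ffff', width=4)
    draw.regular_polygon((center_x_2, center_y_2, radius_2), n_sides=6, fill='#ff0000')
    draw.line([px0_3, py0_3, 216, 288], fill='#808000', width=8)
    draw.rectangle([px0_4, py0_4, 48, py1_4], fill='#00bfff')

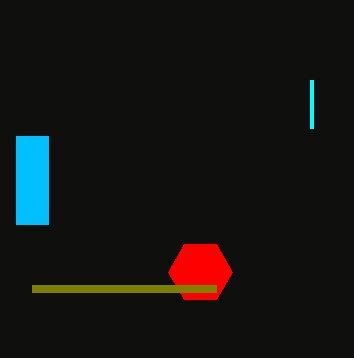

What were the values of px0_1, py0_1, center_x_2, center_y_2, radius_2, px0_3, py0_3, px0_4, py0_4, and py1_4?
px0_1 = 312; py0_1 = 128; center_x_2 = 200; center_y_2 = 272; radius_2 = 32; px0_3 = 32; py0_3 = 288; px0_4 = 16; py0_4 = 136; py1_4 = 224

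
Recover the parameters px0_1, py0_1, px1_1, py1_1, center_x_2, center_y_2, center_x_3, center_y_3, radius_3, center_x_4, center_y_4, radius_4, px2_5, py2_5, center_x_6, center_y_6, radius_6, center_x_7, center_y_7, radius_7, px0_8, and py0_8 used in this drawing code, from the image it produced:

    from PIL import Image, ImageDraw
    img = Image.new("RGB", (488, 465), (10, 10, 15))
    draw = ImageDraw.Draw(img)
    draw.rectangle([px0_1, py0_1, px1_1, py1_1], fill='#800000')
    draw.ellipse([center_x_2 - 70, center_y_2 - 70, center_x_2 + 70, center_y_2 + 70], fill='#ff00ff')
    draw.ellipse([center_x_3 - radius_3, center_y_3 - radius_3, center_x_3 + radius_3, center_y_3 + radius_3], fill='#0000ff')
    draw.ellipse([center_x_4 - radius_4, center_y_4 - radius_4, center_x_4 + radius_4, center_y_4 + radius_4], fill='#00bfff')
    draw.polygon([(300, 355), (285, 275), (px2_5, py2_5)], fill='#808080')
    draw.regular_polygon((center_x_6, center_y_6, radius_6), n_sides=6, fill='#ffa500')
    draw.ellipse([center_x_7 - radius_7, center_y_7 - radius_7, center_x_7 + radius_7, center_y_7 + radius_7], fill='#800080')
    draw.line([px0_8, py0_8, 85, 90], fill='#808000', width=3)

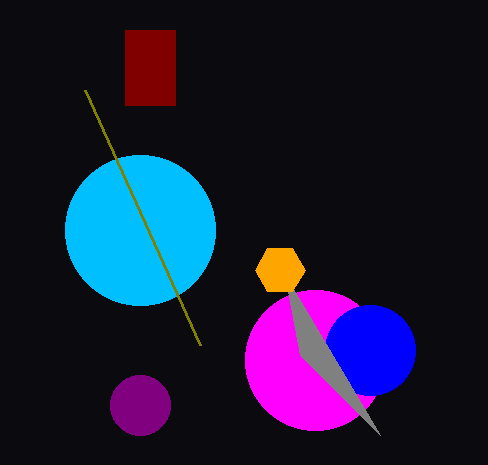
px0_1 = 125
py0_1 = 30
px1_1 = 175
py1_1 = 105
center_x_2 = 315
center_y_2 = 360
center_x_3 = 370
center_y_3 = 350
radius_3 = 45
center_x_4 = 140
center_y_4 = 230
radius_4 = 75
px2_5 = 380
py2_5 = 435
center_x_6 = 280
center_y_6 = 270
radius_6 = 25
center_x_7 = 140
center_y_7 = 405
radius_7 = 30
px0_8 = 200
py0_8 = 345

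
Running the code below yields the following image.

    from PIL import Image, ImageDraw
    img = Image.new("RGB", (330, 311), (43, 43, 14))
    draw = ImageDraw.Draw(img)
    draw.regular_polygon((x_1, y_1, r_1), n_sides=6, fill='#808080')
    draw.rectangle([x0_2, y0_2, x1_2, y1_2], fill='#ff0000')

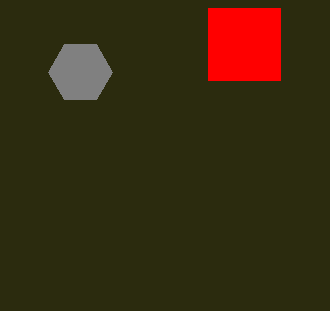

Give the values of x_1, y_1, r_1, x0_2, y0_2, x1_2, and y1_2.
x_1 = 80, y_1 = 72, r_1 = 32, x0_2 = 208, y0_2 = 8, x1_2 = 280, y1_2 = 80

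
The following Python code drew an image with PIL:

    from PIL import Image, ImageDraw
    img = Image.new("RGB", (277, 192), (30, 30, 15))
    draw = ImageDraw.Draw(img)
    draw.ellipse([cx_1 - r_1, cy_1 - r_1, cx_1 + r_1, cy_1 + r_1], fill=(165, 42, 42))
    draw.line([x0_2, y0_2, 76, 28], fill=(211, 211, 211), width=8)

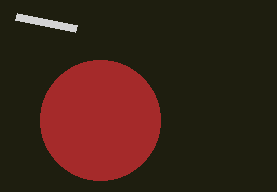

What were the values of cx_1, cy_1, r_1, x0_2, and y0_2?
cx_1 = 100; cy_1 = 120; r_1 = 60; x0_2 = 16; y0_2 = 16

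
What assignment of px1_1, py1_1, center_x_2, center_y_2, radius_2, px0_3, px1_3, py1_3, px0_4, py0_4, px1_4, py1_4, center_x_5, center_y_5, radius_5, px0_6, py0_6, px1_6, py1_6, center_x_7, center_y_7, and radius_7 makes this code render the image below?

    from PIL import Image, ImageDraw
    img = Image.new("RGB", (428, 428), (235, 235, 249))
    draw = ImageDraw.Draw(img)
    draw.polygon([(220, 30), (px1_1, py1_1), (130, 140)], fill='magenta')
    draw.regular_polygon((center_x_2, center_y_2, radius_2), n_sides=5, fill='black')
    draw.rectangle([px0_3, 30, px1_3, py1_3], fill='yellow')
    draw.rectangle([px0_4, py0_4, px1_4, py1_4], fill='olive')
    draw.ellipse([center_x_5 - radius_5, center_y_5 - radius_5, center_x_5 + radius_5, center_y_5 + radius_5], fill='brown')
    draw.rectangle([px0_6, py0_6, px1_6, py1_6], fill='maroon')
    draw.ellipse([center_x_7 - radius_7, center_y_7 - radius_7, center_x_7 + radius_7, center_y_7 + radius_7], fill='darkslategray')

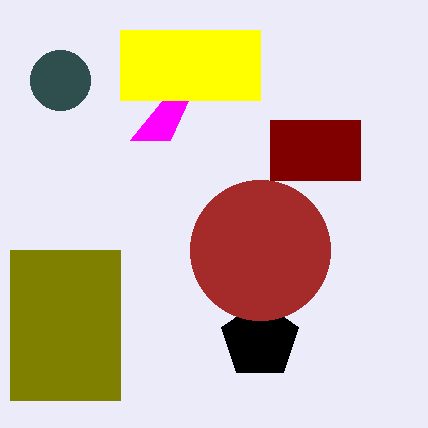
px1_1 = 170; py1_1 = 140; center_x_2 = 260; center_y_2 = 340; radius_2 = 40; px0_3 = 120; px1_3 = 260; py1_3 = 100; px0_4 = 10; py0_4 = 250; px1_4 = 120; py1_4 = 400; center_x_5 = 260; center_y_5 = 250; radius_5 = 70; px0_6 = 270; py0_6 = 120; px1_6 = 360; py1_6 = 180; center_x_7 = 60; center_y_7 = 80; radius_7 = 30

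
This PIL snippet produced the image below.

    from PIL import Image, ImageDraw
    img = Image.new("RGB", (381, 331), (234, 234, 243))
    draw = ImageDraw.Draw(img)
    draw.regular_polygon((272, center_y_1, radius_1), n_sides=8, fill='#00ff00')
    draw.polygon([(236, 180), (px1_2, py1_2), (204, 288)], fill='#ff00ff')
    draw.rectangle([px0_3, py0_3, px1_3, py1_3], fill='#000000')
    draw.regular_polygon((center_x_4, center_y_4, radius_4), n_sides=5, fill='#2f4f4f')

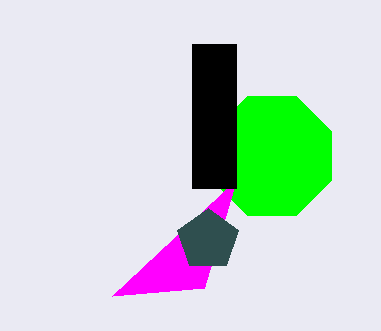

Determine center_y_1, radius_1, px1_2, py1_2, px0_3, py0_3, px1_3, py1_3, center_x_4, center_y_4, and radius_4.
center_y_1 = 156, radius_1 = 64, px1_2 = 112, py1_2 = 296, px0_3 = 192, py0_3 = 44, px1_3 = 236, py1_3 = 188, center_x_4 = 208, center_y_4 = 240, radius_4 = 32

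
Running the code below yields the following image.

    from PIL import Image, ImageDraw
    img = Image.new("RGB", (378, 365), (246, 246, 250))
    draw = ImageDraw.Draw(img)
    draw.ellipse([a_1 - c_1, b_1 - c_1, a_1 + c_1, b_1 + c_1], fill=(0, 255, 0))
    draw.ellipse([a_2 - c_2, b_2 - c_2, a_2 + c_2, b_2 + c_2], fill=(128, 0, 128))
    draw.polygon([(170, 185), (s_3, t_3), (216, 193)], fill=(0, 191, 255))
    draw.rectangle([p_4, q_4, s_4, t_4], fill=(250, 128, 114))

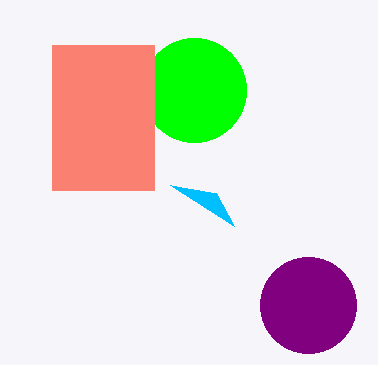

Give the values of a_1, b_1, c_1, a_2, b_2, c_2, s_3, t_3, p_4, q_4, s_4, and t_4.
a_1 = 194; b_1 = 90; c_1 = 52; a_2 = 308; b_2 = 305; c_2 = 48; s_3 = 234; t_3 = 226; p_4 = 52; q_4 = 45; s_4 = 154; t_4 = 190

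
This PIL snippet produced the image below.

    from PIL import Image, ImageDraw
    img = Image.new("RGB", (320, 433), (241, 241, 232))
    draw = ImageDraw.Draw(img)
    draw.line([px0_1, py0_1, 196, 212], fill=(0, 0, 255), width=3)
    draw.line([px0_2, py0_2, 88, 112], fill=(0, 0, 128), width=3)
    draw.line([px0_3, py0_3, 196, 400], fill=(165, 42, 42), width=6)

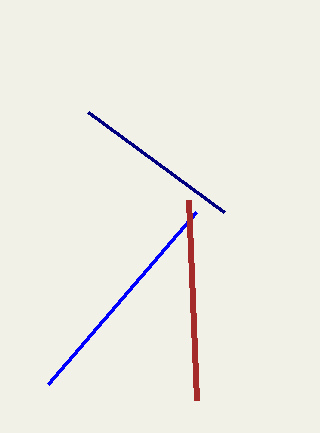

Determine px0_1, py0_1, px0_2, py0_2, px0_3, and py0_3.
px0_1 = 48; py0_1 = 384; px0_2 = 224; py0_2 = 212; px0_3 = 188; py0_3 = 200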